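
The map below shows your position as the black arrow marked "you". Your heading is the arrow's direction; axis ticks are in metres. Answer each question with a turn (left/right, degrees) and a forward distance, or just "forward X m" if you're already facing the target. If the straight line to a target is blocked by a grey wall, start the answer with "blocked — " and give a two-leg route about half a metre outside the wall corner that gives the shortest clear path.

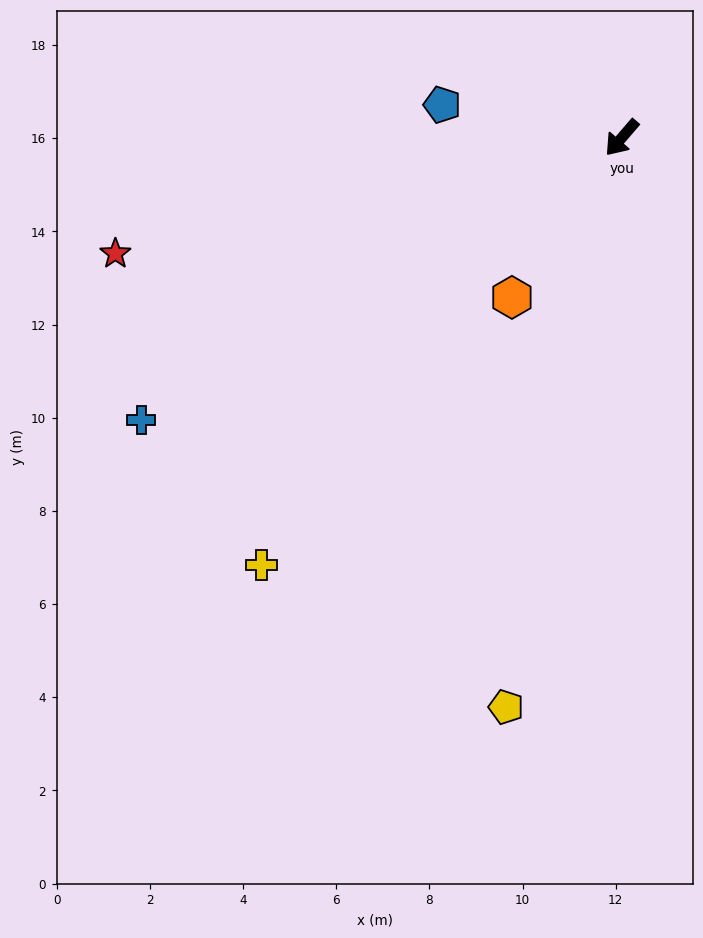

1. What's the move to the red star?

turn right 36°, forward 11.2 m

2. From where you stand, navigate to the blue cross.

turn right 19°, forward 12.0 m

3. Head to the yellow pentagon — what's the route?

turn left 29°, forward 12.5 m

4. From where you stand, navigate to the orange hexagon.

turn left 6°, forward 4.2 m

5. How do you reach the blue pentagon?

turn right 60°, forward 3.9 m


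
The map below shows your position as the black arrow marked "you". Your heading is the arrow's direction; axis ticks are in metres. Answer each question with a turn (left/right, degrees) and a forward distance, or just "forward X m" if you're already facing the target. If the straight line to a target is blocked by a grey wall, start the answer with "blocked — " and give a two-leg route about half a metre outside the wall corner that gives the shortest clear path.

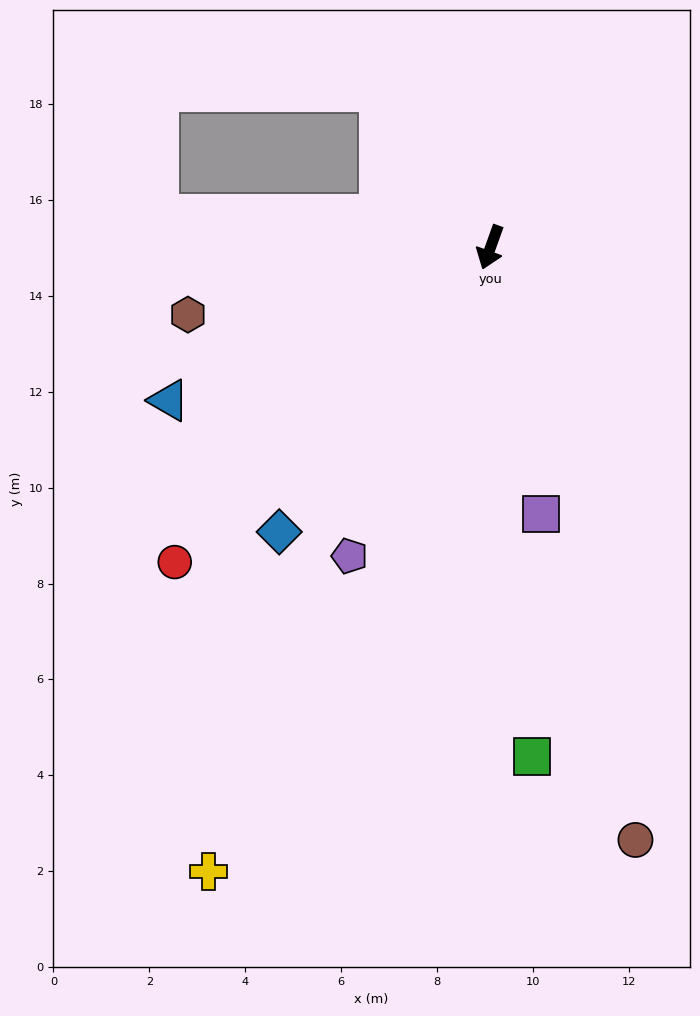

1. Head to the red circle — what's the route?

turn right 25°, forward 9.3 m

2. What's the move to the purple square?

turn left 30°, forward 5.7 m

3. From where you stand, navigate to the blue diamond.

turn right 17°, forward 7.4 m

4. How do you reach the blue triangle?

turn right 45°, forward 7.4 m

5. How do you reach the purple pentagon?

turn right 5°, forward 7.1 m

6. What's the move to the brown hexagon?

turn right 58°, forward 6.5 m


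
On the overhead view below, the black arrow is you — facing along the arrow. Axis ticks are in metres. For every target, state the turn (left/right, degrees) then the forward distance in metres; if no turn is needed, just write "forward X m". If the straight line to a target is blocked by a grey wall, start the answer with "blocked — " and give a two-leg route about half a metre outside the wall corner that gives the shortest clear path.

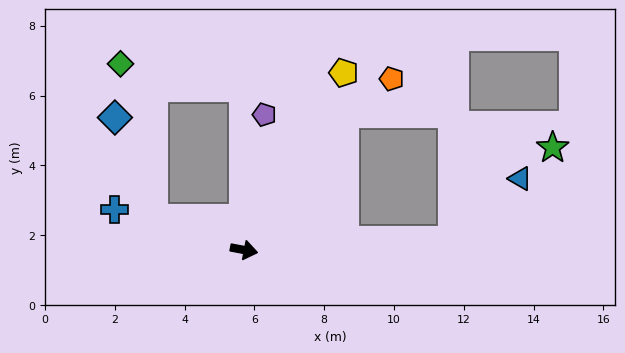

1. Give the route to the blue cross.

turn left 173°, forward 3.9 m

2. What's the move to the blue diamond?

blocked — turn left 172°, forward 2.7 m, then turn right 50°, forward 3.1 m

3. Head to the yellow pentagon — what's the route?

turn left 71°, forward 5.8 m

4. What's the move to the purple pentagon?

turn left 92°, forward 3.9 m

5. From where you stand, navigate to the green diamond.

blocked — turn left 101°, forward 4.7 m, then turn left 79°, forward 3.6 m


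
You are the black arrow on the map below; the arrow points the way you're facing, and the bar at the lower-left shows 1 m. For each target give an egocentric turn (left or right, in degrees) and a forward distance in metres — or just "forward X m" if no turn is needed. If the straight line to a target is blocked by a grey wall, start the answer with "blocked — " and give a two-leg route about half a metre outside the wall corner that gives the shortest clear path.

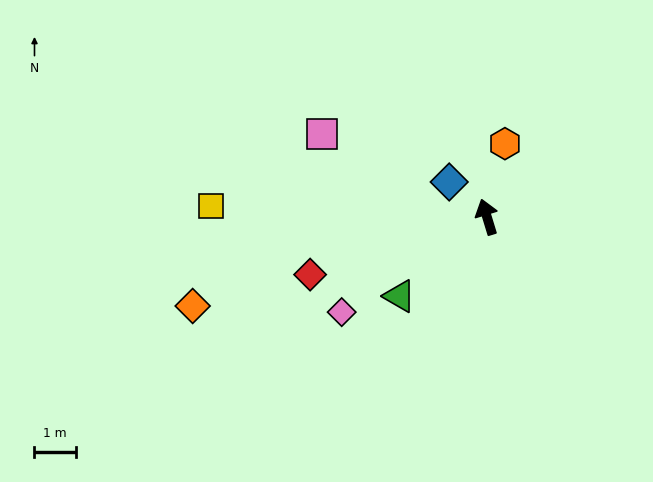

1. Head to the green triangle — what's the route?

turn left 115°, forward 2.9 m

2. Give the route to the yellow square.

turn left 71°, forward 6.7 m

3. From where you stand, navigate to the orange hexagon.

turn right 31°, forward 1.8 m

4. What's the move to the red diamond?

turn left 91°, forward 4.5 m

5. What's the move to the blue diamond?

turn left 30°, forward 1.2 m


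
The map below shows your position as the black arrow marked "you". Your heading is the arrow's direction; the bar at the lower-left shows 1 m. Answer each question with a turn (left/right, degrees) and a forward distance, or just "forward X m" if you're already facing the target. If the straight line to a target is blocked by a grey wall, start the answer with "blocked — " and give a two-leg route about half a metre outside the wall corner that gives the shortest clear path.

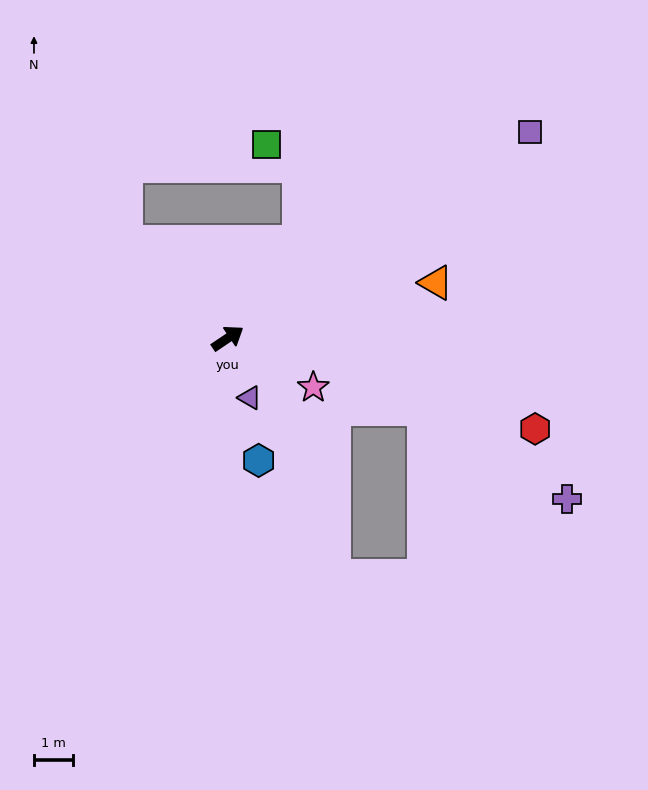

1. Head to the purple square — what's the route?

forward 9.3 m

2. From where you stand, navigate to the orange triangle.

turn right 19°, forward 5.5 m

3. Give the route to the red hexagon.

turn right 50°, forward 8.1 m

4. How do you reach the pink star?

turn right 64°, forward 2.5 m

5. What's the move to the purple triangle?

turn right 104°, forward 1.6 m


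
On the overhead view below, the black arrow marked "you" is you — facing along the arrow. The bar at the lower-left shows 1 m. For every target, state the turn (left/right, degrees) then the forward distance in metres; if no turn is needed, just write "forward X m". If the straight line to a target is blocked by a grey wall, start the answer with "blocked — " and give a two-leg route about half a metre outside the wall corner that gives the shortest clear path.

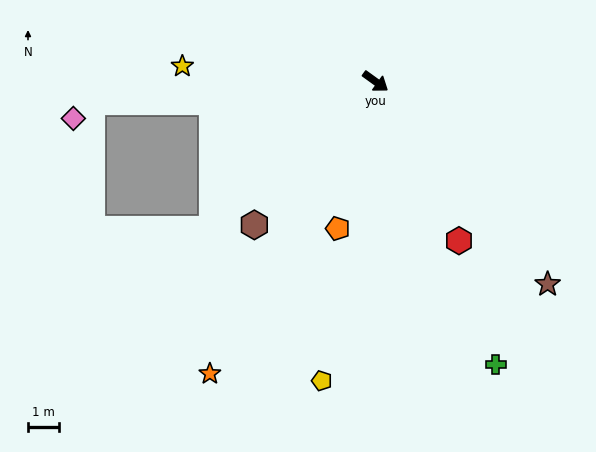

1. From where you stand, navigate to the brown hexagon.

turn right 94°, forward 6.1 m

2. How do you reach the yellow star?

turn right 149°, forward 6.3 m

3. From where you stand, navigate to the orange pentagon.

turn right 69°, forward 4.9 m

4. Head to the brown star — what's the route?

turn right 14°, forward 8.6 m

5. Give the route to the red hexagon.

turn right 27°, forward 5.8 m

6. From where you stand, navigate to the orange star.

turn right 84°, forward 10.9 m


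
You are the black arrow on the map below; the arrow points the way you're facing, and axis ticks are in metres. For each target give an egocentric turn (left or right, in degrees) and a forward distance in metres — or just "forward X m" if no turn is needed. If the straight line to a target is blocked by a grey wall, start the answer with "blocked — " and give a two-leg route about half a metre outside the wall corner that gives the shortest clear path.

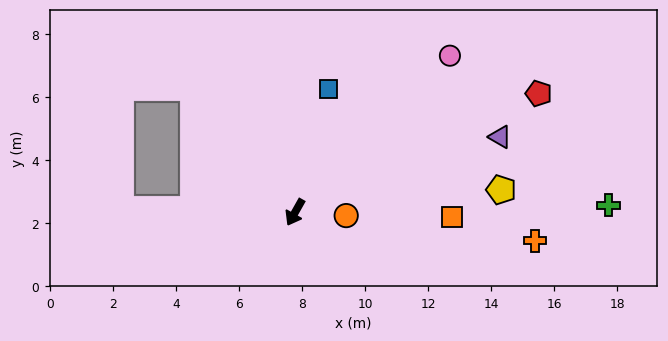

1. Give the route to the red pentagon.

turn left 145°, forward 8.6 m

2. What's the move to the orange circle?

turn left 116°, forward 1.6 m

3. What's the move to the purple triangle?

turn left 140°, forward 6.9 m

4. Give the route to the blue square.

turn right 166°, forward 4.1 m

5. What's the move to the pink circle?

turn left 165°, forward 7.0 m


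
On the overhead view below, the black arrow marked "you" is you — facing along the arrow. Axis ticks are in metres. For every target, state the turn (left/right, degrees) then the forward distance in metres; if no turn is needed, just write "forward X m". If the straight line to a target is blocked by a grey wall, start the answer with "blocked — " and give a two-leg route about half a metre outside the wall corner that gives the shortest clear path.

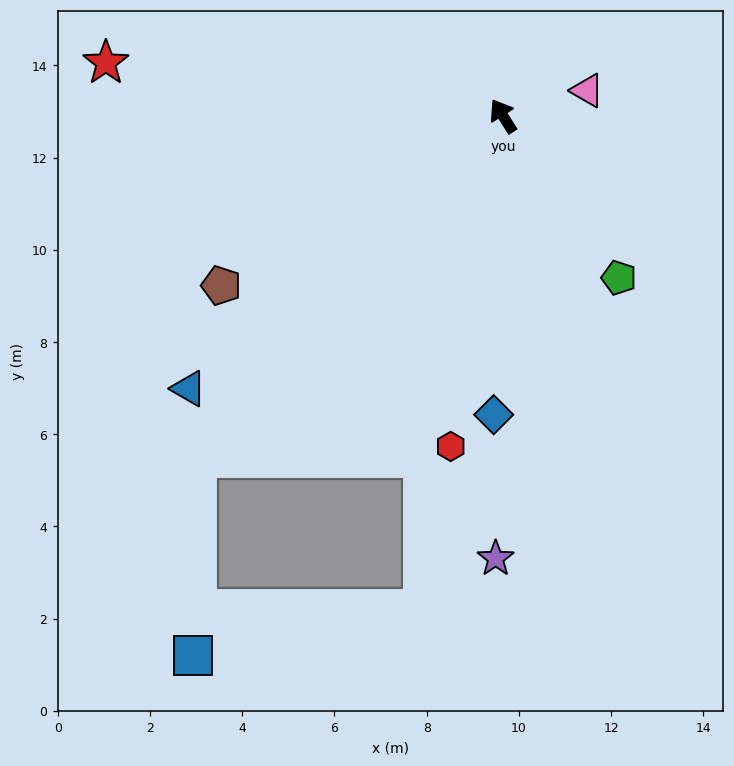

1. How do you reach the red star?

turn left 50°, forward 8.7 m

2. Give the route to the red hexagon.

turn left 139°, forward 7.3 m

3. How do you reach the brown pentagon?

turn left 89°, forward 7.1 m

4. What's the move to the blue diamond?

turn left 146°, forward 6.5 m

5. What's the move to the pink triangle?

turn right 105°, forward 1.9 m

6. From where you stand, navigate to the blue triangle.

turn left 99°, forward 9.0 m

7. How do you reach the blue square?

blocked — turn left 106°, forward 10.0 m, then turn left 41°, forward 4.3 m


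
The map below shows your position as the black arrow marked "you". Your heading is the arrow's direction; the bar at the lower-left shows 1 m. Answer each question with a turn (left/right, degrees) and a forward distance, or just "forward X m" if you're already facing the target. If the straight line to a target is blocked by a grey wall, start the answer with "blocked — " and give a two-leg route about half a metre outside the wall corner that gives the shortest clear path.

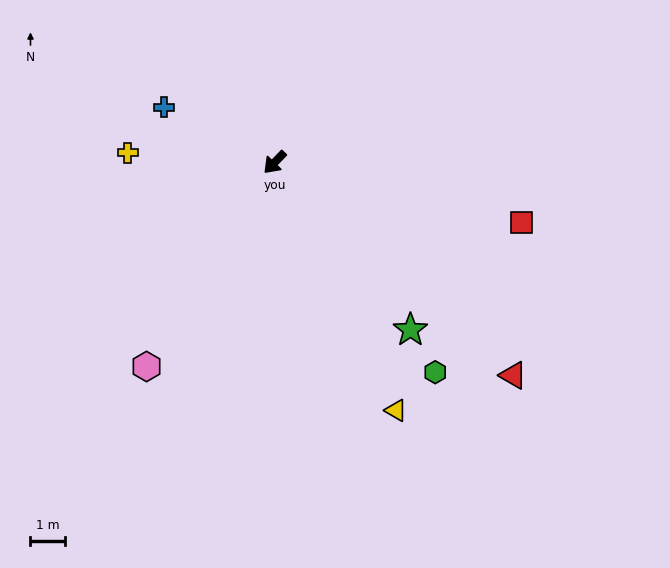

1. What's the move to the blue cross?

turn right 73°, forward 3.6 m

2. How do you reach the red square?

turn left 120°, forward 7.4 m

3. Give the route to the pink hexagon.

turn left 12°, forward 7.0 m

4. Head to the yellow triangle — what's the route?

turn left 70°, forward 8.0 m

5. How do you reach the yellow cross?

turn right 50°, forward 4.3 m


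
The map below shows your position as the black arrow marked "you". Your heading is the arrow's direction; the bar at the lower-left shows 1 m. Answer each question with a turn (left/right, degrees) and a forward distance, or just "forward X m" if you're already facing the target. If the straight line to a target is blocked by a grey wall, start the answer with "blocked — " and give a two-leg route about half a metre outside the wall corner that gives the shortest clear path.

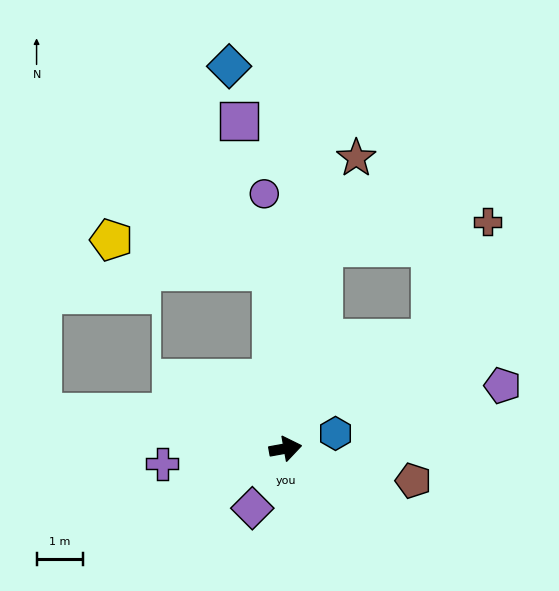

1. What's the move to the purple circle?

turn left 85°, forward 5.5 m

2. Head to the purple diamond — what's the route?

turn right 129°, forward 1.5 m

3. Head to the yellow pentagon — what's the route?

blocked — turn left 84°, forward 3.8 m, then turn left 75°, forward 3.5 m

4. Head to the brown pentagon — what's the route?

turn right 24°, forward 2.9 m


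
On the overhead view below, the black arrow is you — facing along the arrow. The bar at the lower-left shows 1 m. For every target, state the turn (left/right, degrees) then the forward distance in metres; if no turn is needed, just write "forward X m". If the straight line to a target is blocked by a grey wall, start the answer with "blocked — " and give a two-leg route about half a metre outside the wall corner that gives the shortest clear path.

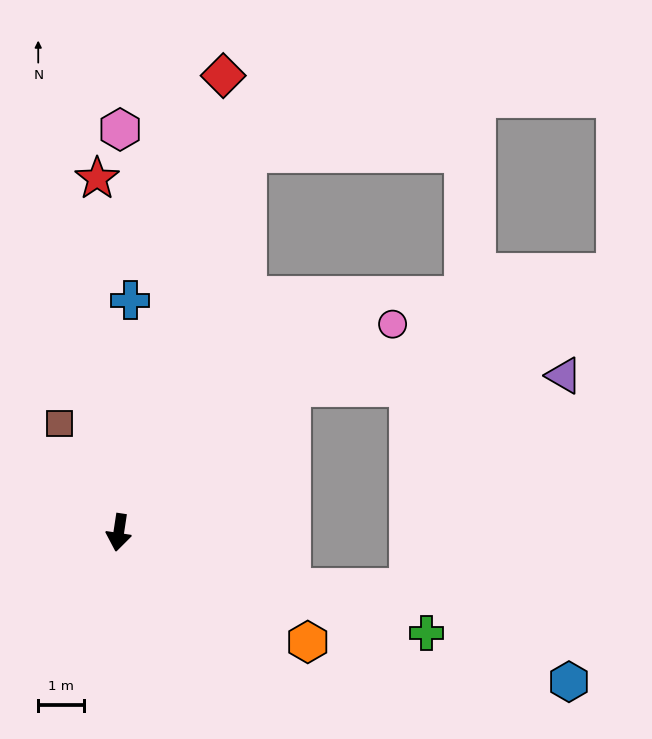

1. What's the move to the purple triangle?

blocked — turn left 139°, forward 4.9 m, then turn right 38°, forward 6.0 m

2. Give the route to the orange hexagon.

turn left 69°, forward 4.8 m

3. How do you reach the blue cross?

turn right 174°, forward 5.1 m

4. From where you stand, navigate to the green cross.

turn left 81°, forward 7.1 m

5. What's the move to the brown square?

turn right 143°, forward 2.7 m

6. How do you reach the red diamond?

turn left 176°, forward 10.2 m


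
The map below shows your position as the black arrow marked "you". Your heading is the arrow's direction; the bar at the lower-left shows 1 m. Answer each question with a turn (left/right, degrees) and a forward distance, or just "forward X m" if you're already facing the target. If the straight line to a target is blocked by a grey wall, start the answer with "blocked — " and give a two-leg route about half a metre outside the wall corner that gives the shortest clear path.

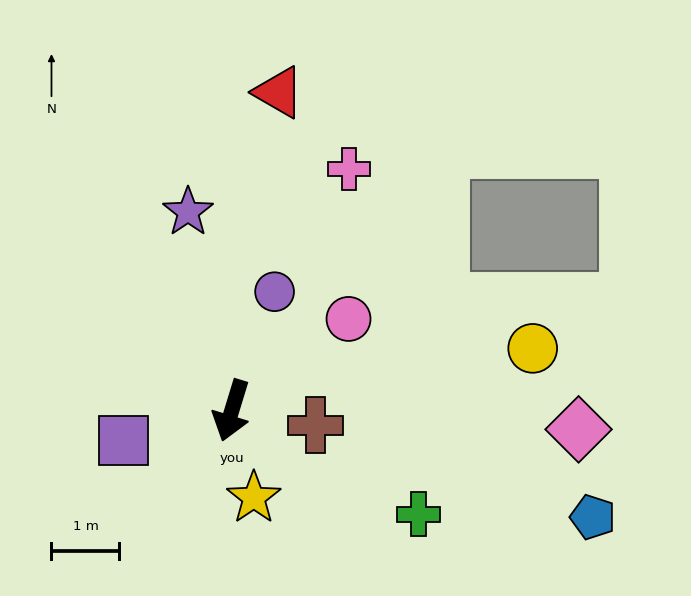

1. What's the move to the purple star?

turn right 151°, forward 3.0 m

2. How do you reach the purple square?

turn right 58°, forward 1.6 m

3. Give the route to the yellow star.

turn left 31°, forward 1.3 m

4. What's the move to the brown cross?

turn left 97°, forward 1.3 m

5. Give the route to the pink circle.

turn left 145°, forward 2.2 m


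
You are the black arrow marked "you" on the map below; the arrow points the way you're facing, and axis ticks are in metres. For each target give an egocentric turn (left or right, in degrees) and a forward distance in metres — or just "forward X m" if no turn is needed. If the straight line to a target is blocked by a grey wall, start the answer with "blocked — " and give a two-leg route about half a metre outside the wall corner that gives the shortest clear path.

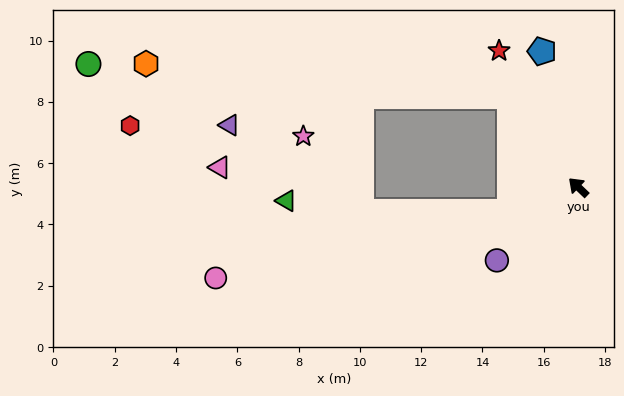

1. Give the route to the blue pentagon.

turn right 31°, forward 4.6 m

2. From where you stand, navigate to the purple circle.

turn left 86°, forward 3.6 m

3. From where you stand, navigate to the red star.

turn right 16°, forward 5.1 m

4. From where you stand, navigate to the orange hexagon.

blocked — turn right 9°, forward 3.7 m, then turn left 48°, forward 11.9 m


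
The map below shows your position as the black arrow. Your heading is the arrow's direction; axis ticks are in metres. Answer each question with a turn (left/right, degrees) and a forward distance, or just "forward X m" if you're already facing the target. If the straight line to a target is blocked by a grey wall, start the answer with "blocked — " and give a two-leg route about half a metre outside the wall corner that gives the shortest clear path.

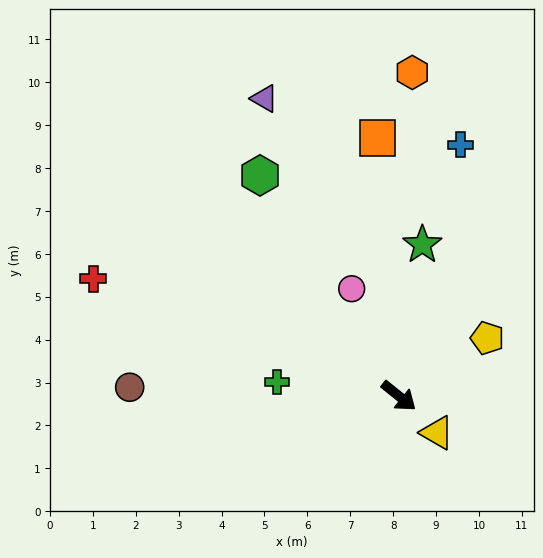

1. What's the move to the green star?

turn left 120°, forward 3.6 m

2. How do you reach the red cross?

turn right 162°, forward 7.6 m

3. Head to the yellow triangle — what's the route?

turn right 5°, forward 1.2 m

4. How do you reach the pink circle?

turn left 152°, forward 2.7 m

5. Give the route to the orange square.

turn left 134°, forward 6.0 m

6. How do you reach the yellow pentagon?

turn left 72°, forward 2.5 m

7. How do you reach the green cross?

turn right 148°, forward 2.9 m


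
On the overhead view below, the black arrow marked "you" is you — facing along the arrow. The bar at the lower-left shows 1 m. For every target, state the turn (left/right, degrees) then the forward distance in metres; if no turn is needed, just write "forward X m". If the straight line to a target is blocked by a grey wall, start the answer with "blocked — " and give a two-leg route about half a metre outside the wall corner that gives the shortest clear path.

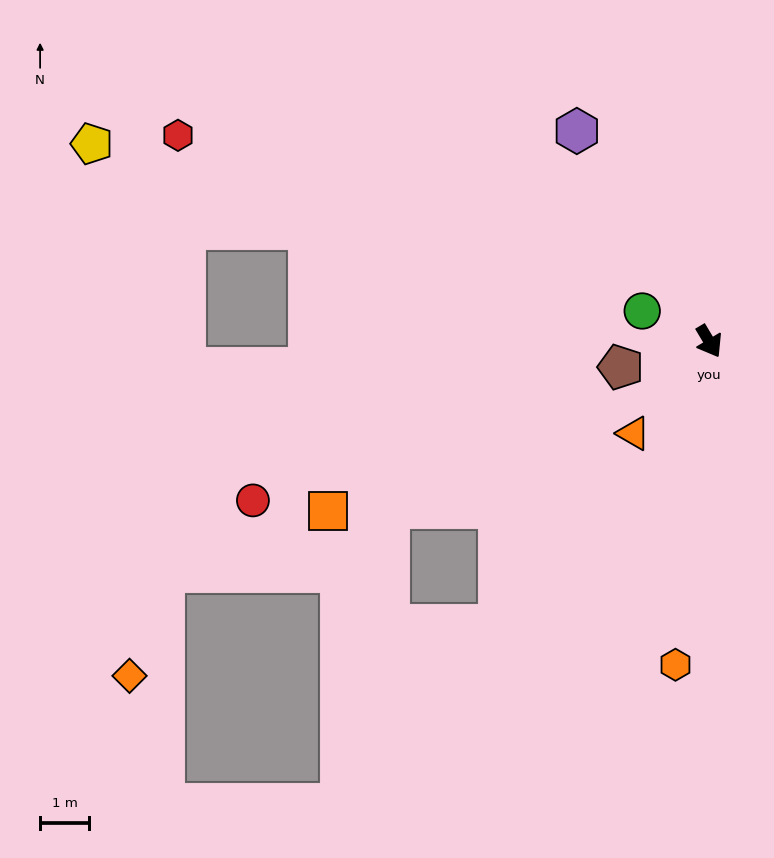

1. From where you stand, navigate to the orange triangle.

turn right 70°, forward 2.4 m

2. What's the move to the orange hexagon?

turn right 37°, forward 6.6 m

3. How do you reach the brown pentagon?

turn right 105°, forward 1.9 m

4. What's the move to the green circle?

turn right 145°, forward 1.5 m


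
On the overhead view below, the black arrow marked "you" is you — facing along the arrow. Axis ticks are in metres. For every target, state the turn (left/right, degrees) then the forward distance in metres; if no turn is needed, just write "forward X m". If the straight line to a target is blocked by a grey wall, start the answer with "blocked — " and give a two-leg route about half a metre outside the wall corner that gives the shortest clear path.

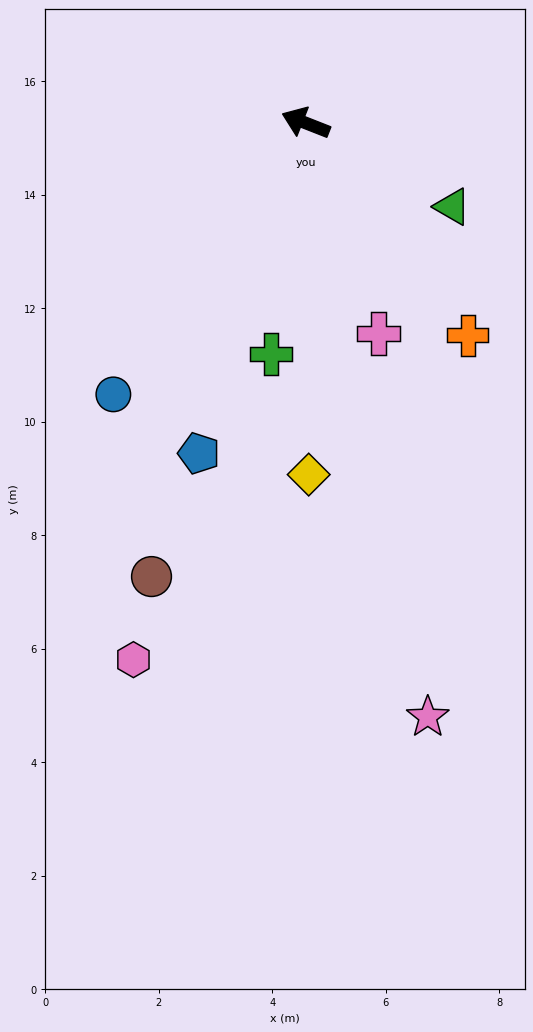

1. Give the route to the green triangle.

turn left 172°, forward 3.0 m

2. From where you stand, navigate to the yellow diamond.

turn left 112°, forward 6.2 m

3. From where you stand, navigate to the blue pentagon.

turn left 94°, forward 6.1 m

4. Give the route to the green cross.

turn left 103°, forward 4.1 m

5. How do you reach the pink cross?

turn left 130°, forward 3.9 m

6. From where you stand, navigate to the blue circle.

turn left 76°, forward 5.9 m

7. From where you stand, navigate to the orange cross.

turn left 149°, forward 4.7 m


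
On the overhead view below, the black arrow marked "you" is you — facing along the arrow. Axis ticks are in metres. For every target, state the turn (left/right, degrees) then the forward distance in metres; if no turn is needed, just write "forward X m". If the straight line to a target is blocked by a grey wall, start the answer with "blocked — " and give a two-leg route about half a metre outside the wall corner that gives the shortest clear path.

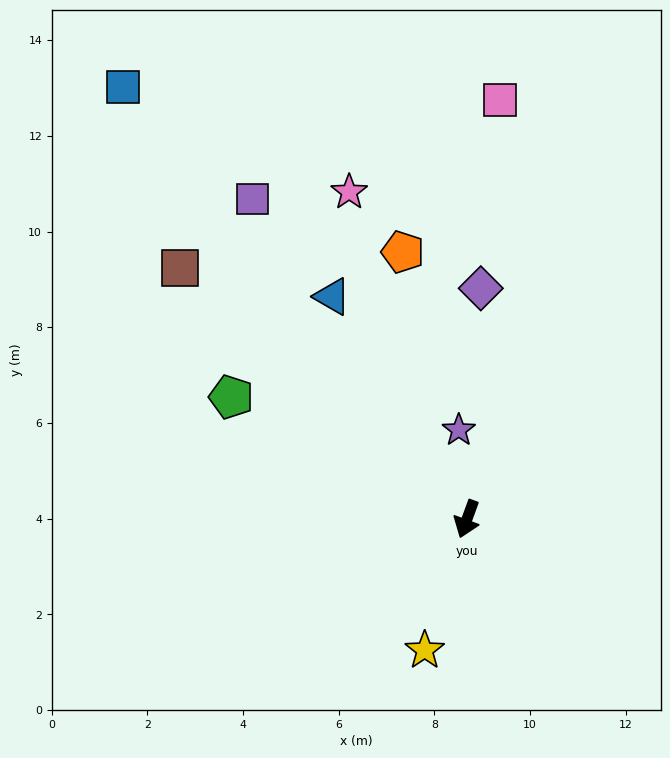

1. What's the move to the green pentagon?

turn right 97°, forward 5.5 m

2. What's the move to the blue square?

turn right 121°, forward 11.5 m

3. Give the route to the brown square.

turn right 111°, forward 8.0 m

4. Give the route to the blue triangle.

turn right 129°, forward 5.4 m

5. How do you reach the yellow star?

turn left 2°, forward 2.9 m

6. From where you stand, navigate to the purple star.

turn right 155°, forward 1.9 m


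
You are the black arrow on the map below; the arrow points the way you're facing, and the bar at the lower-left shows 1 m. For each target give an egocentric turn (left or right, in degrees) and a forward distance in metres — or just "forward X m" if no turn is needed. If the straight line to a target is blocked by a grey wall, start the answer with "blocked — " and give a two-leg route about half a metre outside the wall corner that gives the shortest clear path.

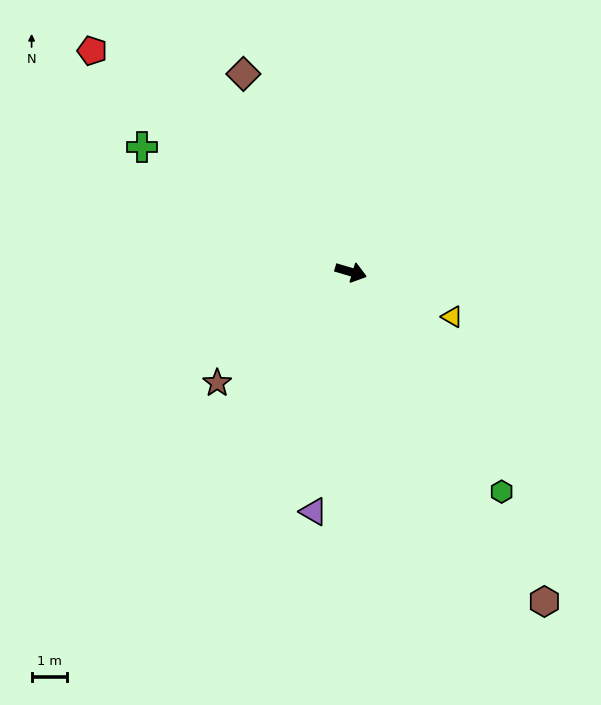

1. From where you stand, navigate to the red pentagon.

turn left 156°, forward 9.6 m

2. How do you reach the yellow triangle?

turn right 7°, forward 3.1 m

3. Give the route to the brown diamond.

turn left 135°, forward 6.4 m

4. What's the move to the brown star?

turn right 124°, forward 4.9 m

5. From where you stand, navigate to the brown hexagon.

turn right 43°, forward 10.8 m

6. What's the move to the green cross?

turn left 166°, forward 6.9 m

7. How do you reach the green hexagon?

turn right 39°, forward 7.5 m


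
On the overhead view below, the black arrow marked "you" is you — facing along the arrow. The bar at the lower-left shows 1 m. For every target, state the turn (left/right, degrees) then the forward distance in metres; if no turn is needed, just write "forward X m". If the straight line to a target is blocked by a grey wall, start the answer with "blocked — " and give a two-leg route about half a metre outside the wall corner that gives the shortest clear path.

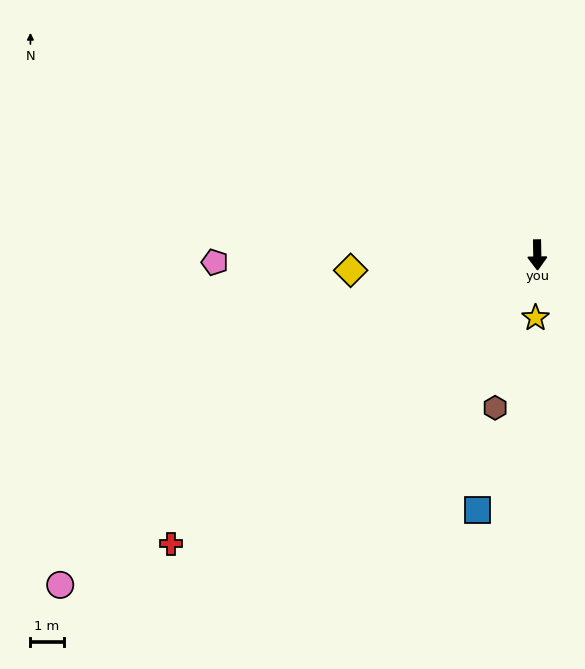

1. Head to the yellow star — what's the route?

turn right 3°, forward 1.9 m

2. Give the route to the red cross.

turn right 53°, forward 14.0 m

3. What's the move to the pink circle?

turn right 56°, forward 17.4 m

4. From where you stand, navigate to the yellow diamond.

turn right 86°, forward 5.6 m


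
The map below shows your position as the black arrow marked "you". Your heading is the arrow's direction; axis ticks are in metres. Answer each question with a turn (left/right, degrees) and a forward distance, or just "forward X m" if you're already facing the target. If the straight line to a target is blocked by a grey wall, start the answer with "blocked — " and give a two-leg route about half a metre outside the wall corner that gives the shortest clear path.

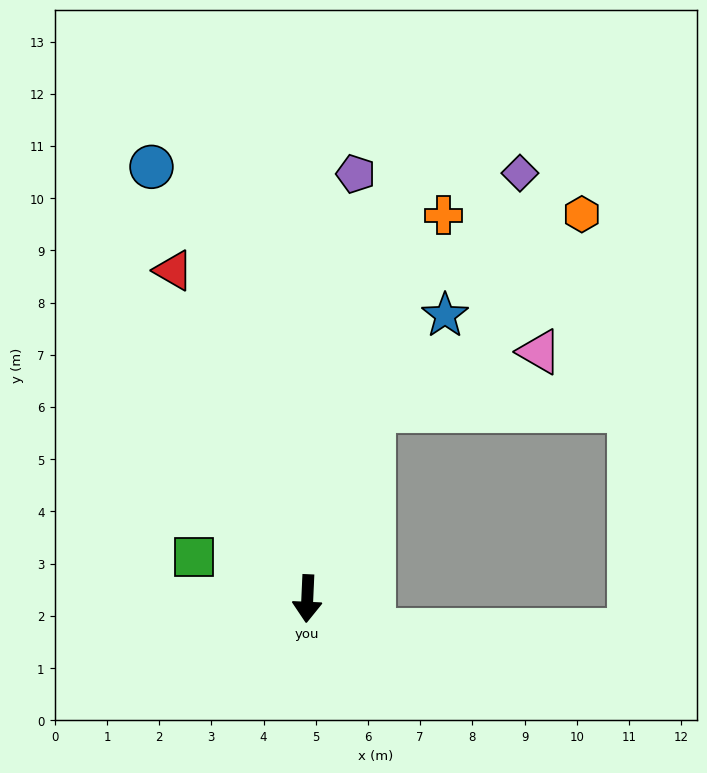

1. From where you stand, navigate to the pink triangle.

blocked — turn left 163°, forward 3.8 m, then turn right 51°, forward 3.4 m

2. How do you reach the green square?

turn right 108°, forward 2.3 m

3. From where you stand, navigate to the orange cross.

turn left 163°, forward 7.8 m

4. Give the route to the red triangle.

turn right 155°, forward 6.8 m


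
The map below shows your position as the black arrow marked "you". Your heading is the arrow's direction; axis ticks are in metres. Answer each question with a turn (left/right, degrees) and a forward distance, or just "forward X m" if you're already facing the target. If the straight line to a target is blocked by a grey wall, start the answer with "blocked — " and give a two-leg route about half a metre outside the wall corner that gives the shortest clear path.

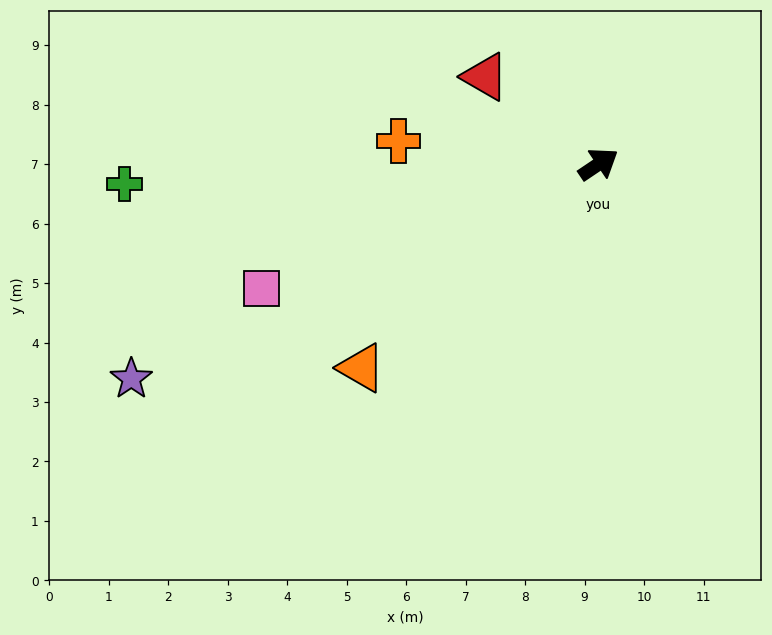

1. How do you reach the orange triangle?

turn right 173°, forward 5.3 m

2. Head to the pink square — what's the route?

turn left 166°, forward 6.0 m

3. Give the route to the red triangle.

turn left 108°, forward 2.4 m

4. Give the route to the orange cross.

turn left 139°, forward 3.4 m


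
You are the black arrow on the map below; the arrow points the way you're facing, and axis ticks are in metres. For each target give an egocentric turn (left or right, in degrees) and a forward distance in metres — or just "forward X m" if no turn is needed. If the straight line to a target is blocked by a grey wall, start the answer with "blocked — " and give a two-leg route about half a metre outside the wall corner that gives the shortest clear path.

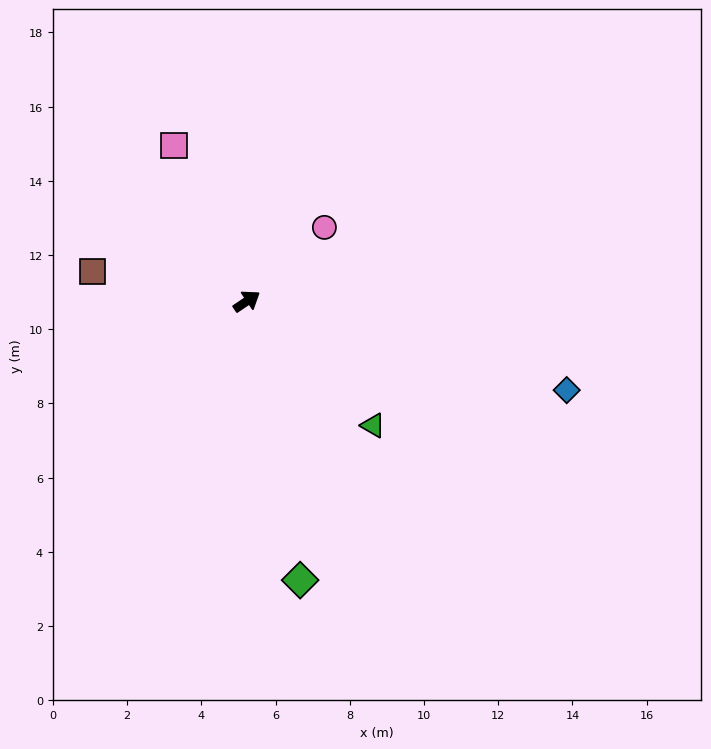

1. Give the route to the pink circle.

turn left 9°, forward 2.9 m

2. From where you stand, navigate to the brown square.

turn left 135°, forward 4.2 m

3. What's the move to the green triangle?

turn right 79°, forward 4.8 m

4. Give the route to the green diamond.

turn right 113°, forward 7.7 m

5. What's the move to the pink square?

turn left 81°, forward 4.6 m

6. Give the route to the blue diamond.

turn right 50°, forward 8.9 m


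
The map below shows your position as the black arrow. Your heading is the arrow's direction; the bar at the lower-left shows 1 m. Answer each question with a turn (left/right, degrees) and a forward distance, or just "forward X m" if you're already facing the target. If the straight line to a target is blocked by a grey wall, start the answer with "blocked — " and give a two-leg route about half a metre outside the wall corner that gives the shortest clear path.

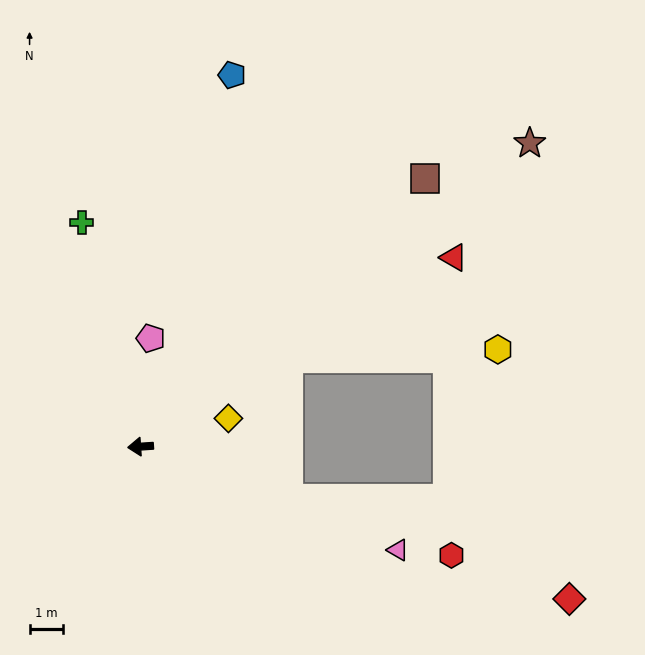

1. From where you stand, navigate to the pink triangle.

turn left 154°, forward 8.2 m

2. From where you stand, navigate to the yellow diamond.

turn right 166°, forward 2.7 m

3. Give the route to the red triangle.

turn right 153°, forward 10.8 m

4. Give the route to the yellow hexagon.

blocked — turn right 153°, forward 5.1 m, then turn right 28°, forward 6.2 m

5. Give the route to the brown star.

turn right 146°, forward 14.6 m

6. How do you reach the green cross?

turn right 79°, forward 6.8 m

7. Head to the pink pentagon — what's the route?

turn right 99°, forward 3.2 m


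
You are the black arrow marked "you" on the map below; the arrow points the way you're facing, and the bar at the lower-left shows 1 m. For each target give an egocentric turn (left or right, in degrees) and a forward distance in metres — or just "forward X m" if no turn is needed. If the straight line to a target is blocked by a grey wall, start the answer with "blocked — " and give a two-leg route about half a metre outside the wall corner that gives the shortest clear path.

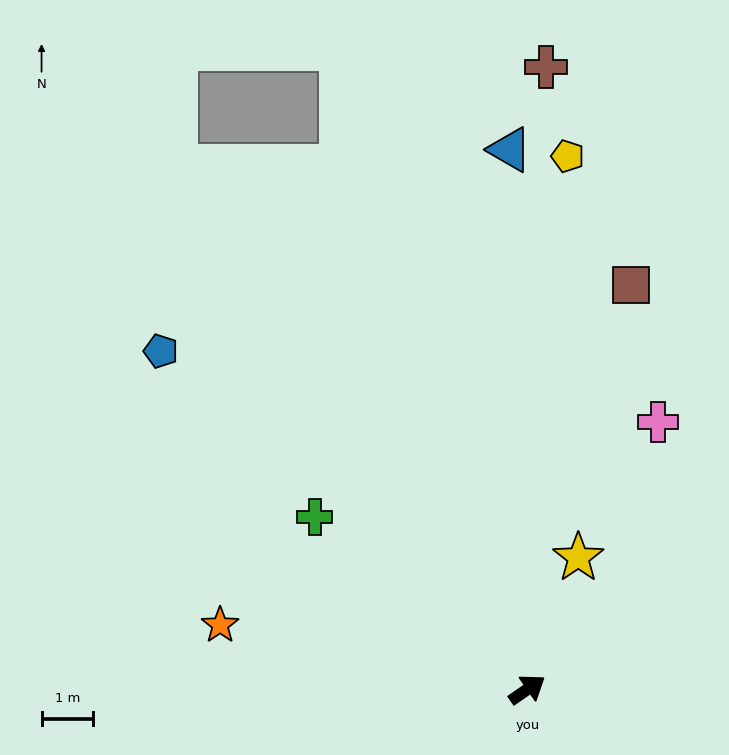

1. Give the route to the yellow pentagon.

turn left 51°, forward 10.3 m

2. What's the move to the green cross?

turn left 106°, forward 5.3 m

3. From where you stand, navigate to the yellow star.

turn left 34°, forward 2.7 m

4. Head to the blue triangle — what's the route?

turn left 57°, forward 10.4 m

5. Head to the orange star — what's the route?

turn left 133°, forward 6.1 m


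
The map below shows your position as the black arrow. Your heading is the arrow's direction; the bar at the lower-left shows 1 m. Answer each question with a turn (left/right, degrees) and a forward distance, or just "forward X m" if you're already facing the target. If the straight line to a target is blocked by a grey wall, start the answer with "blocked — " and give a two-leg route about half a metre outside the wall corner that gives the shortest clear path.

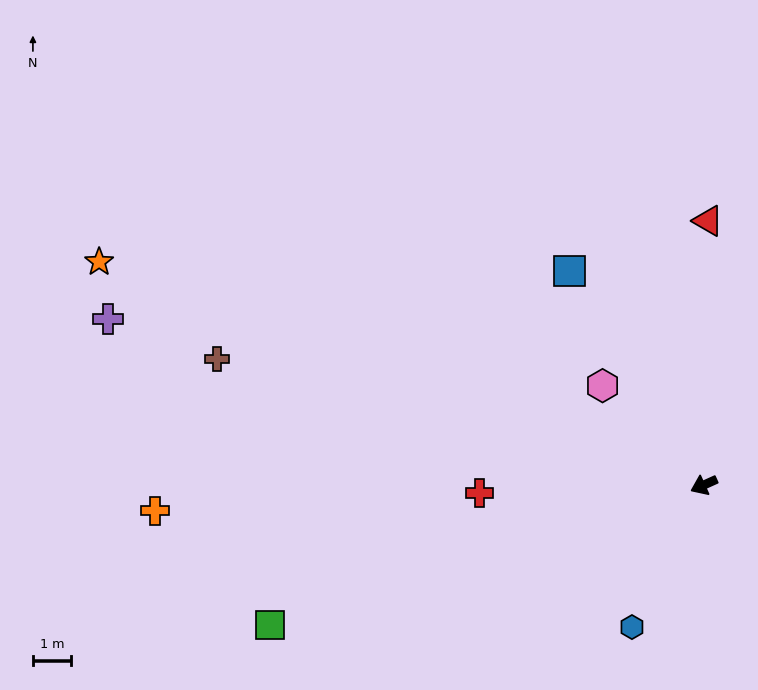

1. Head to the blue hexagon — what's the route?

turn left 39°, forward 4.2 m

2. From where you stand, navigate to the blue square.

turn right 82°, forward 6.7 m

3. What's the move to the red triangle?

turn right 115°, forward 7.0 m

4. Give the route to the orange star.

turn right 44°, forward 17.0 m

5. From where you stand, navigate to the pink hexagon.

turn right 69°, forward 3.7 m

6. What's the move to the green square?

turn right 6°, forward 12.0 m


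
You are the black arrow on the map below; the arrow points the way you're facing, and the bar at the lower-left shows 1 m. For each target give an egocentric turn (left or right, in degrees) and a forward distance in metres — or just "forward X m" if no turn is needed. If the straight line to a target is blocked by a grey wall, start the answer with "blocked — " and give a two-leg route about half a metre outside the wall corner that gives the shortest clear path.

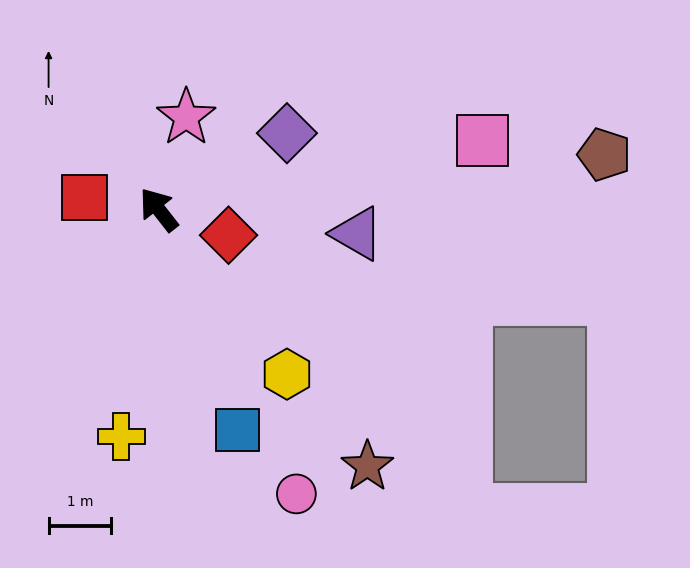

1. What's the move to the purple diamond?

turn right 97°, forward 2.4 m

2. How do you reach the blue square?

turn left 162°, forward 3.7 m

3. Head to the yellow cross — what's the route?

turn left 133°, forward 3.7 m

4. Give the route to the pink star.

turn right 55°, forward 1.5 m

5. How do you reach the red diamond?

turn right 148°, forward 1.2 m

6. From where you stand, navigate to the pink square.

turn right 116°, forward 5.3 m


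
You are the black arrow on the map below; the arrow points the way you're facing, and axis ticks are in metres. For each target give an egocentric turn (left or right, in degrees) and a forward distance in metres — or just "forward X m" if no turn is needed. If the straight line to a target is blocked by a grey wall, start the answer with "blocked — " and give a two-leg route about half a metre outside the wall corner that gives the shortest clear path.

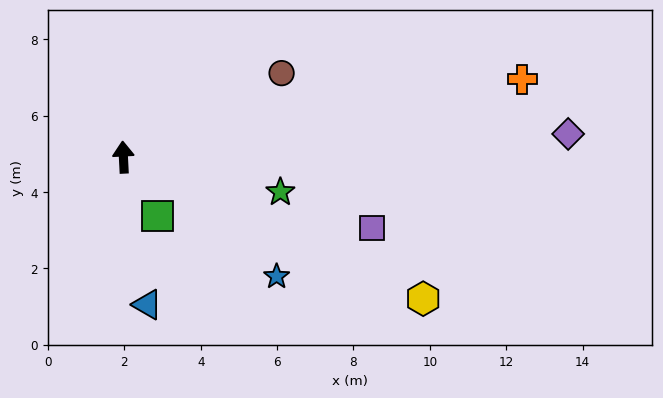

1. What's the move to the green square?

turn right 153°, forward 1.8 m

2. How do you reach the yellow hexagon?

turn right 118°, forward 8.7 m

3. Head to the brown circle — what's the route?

turn right 65°, forward 4.7 m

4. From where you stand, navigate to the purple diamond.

turn right 90°, forward 11.7 m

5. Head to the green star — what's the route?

turn right 105°, forward 4.2 m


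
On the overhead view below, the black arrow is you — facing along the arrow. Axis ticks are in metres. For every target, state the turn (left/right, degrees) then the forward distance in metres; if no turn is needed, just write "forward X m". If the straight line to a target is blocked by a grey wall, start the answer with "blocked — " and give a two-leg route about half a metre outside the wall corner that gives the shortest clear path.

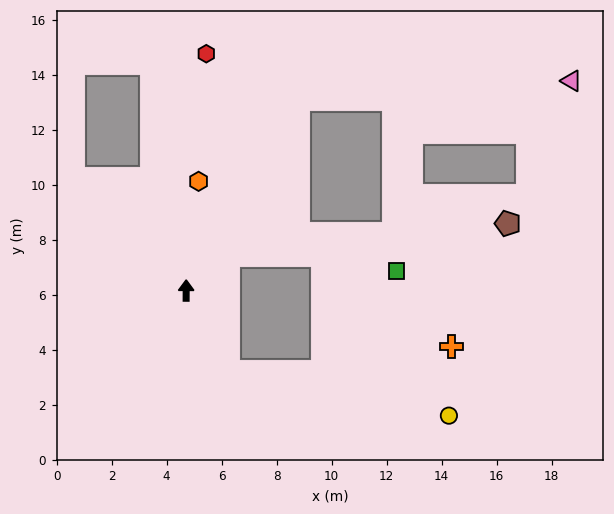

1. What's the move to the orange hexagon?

turn right 6°, forward 4.0 m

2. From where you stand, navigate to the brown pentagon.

blocked — turn right 50°, forward 2.0 m, then turn right 33°, forward 10.2 m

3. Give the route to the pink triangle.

blocked — turn right 30°, forward 8.0 m, then turn right 56°, forward 10.0 m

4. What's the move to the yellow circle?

blocked — turn right 152°, forward 3.3 m, then turn left 51°, forward 8.2 m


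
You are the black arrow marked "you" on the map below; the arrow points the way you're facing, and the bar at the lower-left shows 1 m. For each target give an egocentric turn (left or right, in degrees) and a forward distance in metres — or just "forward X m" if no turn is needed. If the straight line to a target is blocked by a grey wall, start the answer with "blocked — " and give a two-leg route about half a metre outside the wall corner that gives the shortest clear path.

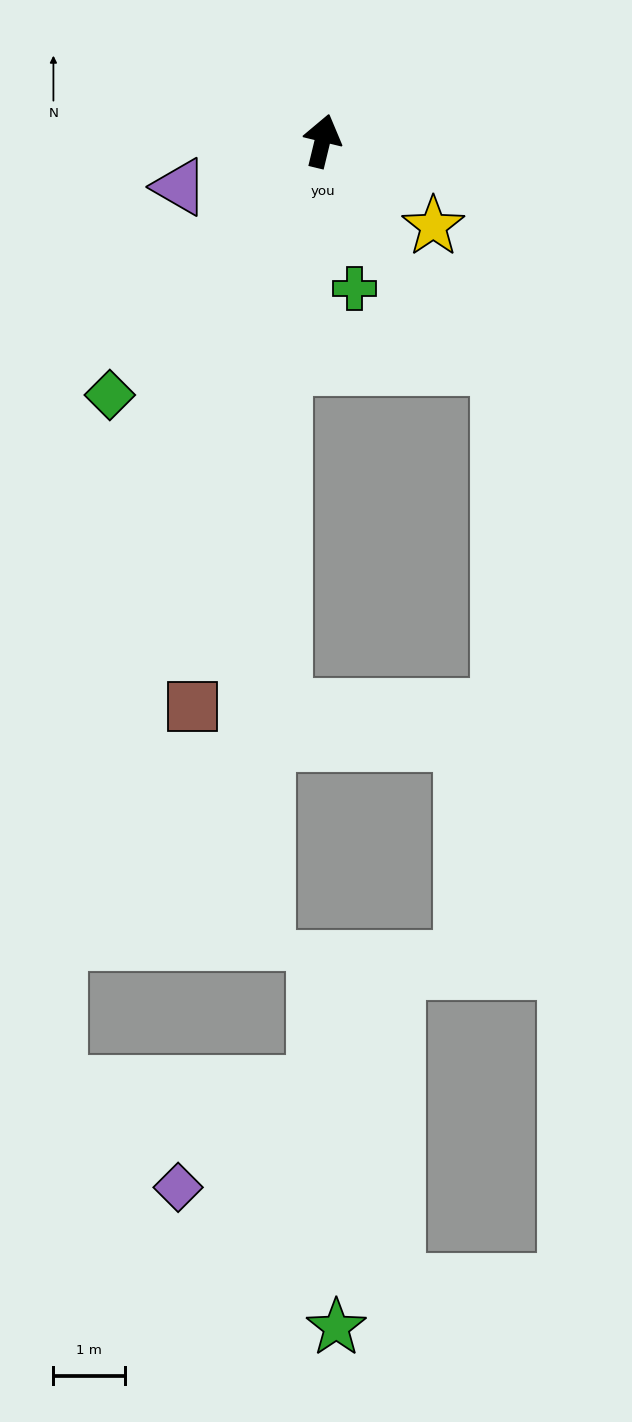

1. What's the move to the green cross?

turn right 154°, forward 2.1 m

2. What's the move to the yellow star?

turn right 114°, forward 2.0 m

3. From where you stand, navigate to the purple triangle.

turn left 121°, forward 2.1 m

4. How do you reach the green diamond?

turn left 154°, forward 4.7 m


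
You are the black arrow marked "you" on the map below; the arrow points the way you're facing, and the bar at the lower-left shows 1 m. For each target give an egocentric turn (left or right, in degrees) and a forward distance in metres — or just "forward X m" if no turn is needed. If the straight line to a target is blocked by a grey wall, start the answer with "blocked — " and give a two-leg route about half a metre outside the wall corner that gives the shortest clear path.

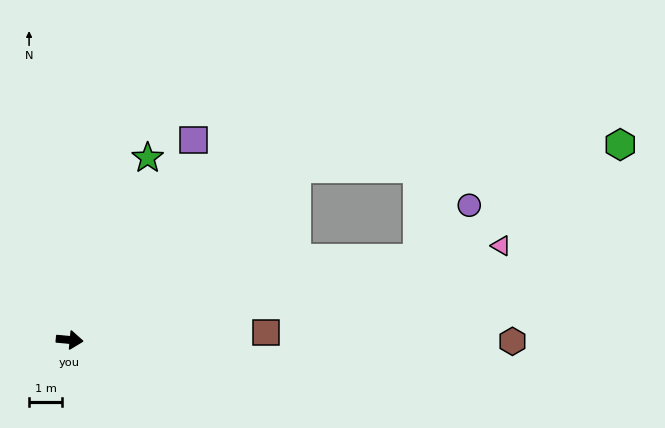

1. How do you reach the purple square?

turn left 63°, forward 7.1 m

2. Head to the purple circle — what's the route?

blocked — turn left 18°, forward 10.7 m, then turn left 33°, forward 2.2 m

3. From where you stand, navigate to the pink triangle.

turn left 18°, forward 13.3 m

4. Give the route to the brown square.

turn left 8°, forward 5.9 m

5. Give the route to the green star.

turn left 72°, forward 5.9 m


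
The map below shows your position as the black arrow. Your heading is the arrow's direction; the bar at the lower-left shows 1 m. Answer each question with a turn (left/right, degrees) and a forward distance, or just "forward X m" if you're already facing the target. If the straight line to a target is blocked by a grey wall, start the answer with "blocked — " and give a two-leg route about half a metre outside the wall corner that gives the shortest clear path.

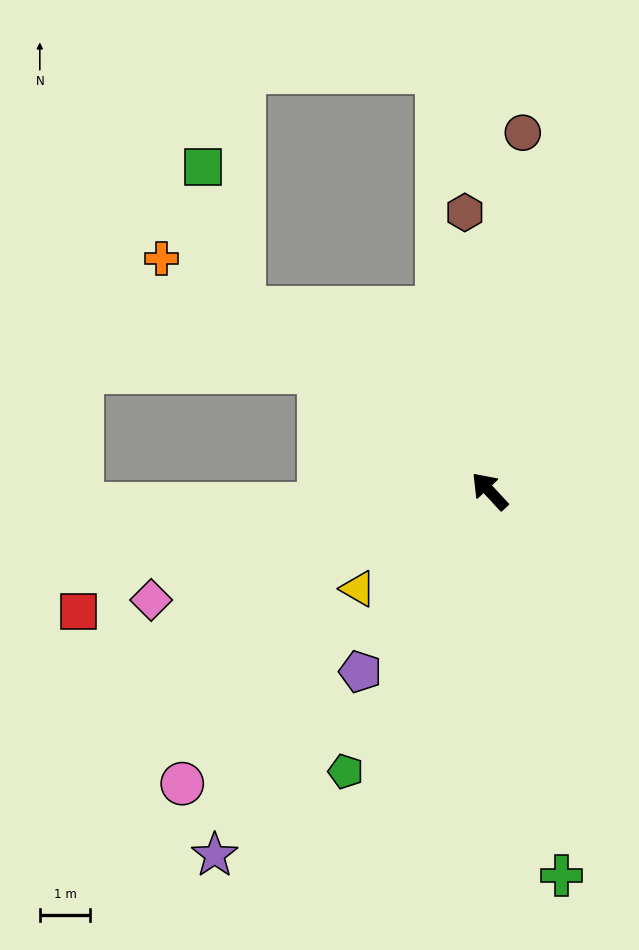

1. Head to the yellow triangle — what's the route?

turn left 84°, forward 3.2 m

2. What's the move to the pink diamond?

turn left 65°, forward 7.0 m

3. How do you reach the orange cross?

turn left 12°, forward 8.0 m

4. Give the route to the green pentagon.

turn left 110°, forward 6.2 m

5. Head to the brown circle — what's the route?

turn right 48°, forward 7.1 m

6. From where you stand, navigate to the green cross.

turn left 148°, forward 7.7 m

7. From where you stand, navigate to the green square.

blocked — turn left 10°, forward 6.1 m, then turn right 36°, forward 2.9 m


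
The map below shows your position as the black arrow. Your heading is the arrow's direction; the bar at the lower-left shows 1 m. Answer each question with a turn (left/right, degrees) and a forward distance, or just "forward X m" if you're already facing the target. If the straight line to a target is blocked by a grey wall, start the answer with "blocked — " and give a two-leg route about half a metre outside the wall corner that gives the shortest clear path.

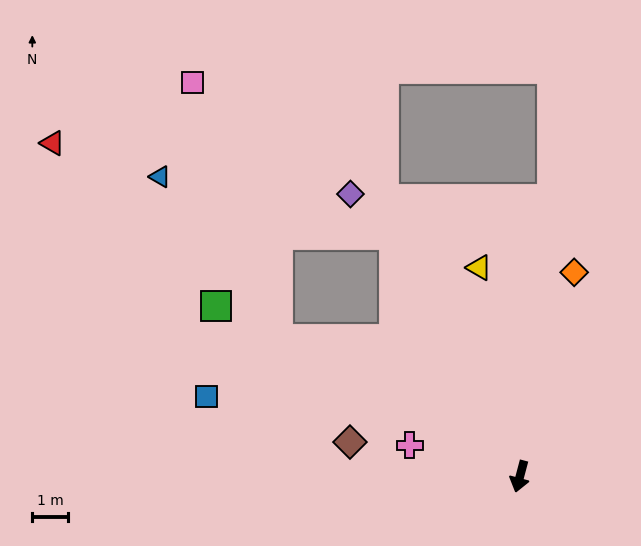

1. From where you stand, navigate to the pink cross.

turn right 91°, forward 3.2 m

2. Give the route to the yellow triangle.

turn right 154°, forward 6.0 m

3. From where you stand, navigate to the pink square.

blocked — turn right 105°, forward 7.9 m, then turn right 42°, forward 7.6 m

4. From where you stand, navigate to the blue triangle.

blocked — turn right 105°, forward 7.9 m, then turn right 24°, forward 5.7 m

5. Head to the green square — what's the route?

turn right 104°, forward 9.9 m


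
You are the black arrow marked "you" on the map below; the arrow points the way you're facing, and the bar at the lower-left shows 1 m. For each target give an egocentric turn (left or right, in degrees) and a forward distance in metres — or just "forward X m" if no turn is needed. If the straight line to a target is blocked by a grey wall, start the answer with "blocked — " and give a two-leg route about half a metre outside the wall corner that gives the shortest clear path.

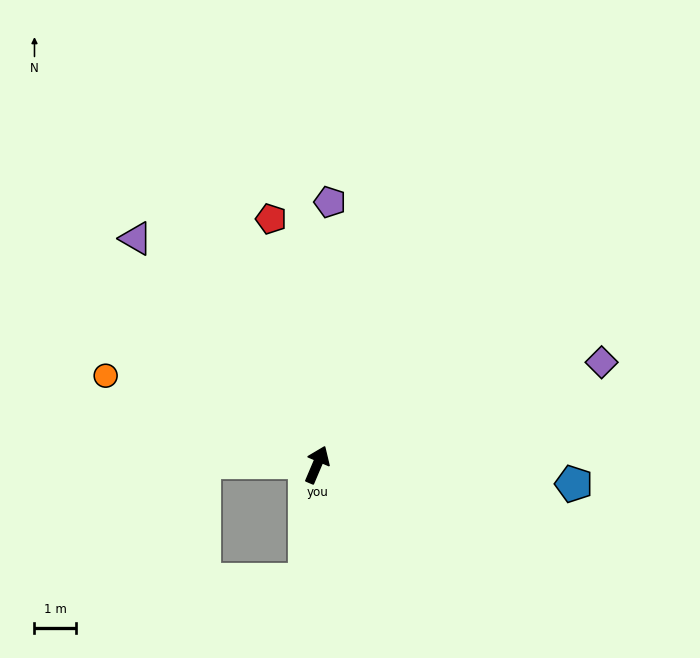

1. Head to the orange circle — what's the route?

turn left 90°, forward 5.5 m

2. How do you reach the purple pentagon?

turn left 20°, forward 6.3 m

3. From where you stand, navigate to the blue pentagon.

turn right 71°, forward 6.2 m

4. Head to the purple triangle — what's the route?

turn left 62°, forward 7.0 m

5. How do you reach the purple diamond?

turn right 47°, forward 7.3 m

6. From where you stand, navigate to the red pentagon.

turn left 34°, forward 6.0 m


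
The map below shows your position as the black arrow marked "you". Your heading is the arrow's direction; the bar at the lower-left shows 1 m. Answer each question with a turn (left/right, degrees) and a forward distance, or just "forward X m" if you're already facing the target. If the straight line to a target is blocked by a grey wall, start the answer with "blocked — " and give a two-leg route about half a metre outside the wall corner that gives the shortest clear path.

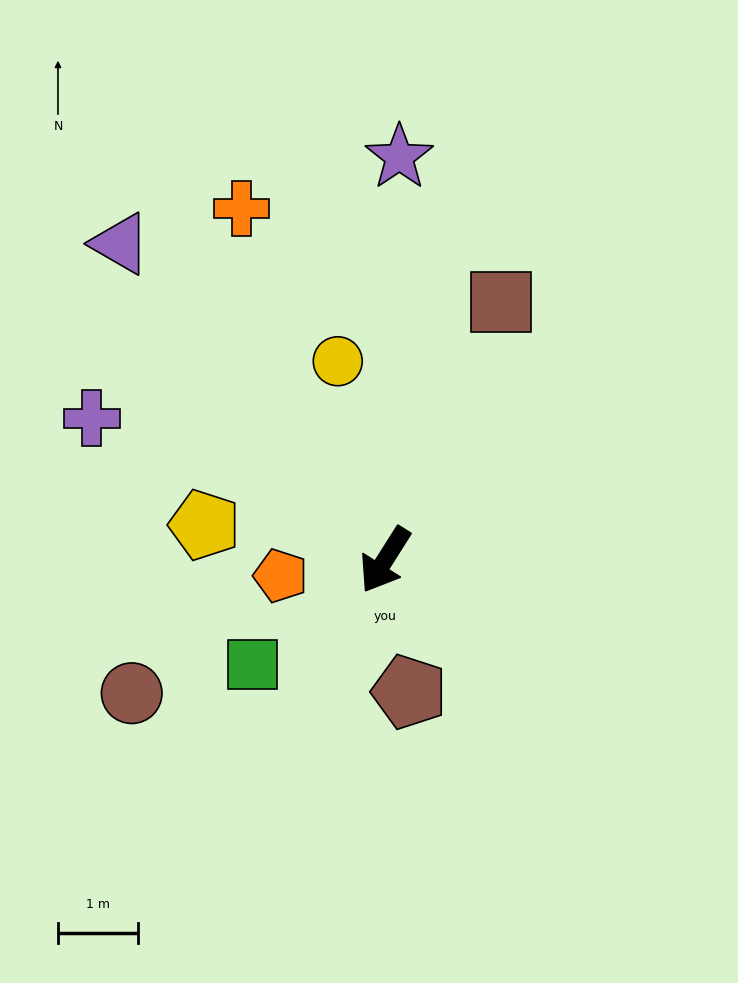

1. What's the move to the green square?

turn right 19°, forward 2.1 m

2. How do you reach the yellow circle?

turn right 134°, forward 2.6 m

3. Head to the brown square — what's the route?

turn right 172°, forward 3.5 m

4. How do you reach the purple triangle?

turn right 108°, forward 5.2 m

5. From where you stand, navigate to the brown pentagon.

turn left 43°, forward 1.7 m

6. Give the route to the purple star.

turn right 150°, forward 5.0 m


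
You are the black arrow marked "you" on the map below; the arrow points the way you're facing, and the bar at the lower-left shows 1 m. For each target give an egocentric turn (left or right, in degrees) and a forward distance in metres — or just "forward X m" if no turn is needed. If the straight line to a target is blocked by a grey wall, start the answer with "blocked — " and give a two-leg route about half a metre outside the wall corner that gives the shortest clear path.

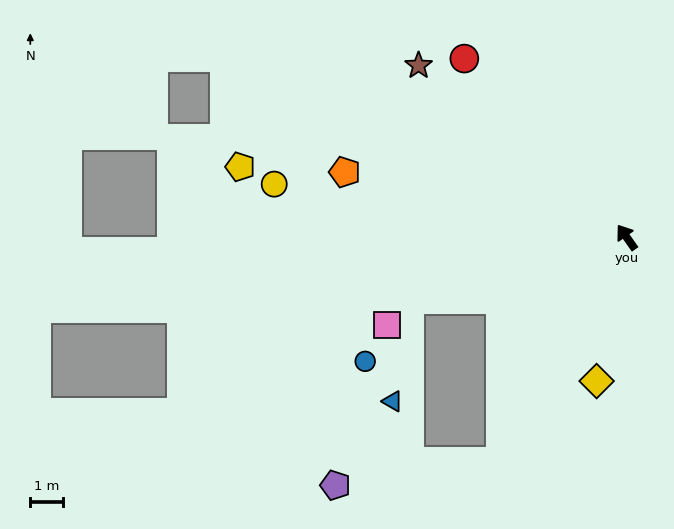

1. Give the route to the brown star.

turn left 15°, forward 8.2 m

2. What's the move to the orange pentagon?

turn left 42°, forward 8.8 m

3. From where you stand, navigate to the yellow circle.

turn left 46°, forward 10.8 m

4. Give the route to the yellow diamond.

turn left 133°, forward 4.5 m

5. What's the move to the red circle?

turn left 7°, forward 7.3 m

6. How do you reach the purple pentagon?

blocked — turn left 115°, forward 7.8 m, then turn right 52°, forward 5.0 m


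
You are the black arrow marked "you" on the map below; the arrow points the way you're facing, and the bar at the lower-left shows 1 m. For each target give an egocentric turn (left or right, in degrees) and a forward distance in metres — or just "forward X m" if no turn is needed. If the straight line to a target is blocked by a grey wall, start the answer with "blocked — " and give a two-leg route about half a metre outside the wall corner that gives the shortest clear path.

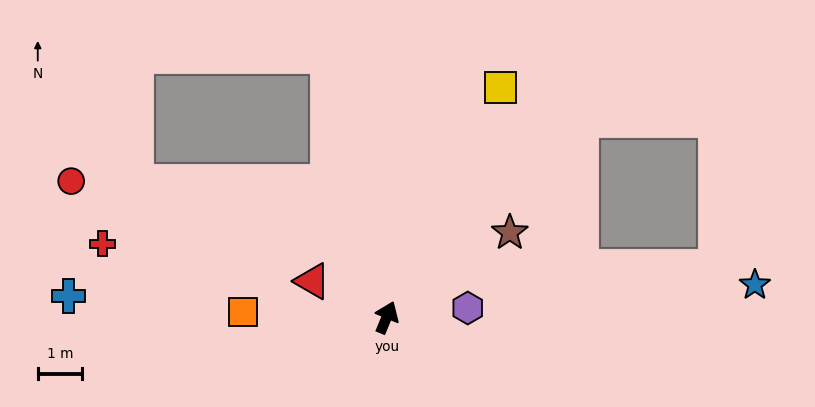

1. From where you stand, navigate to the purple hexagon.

turn right 61°, forward 1.8 m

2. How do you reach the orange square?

turn left 110°, forward 3.2 m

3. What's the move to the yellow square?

turn right 4°, forward 5.8 m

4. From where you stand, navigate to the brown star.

turn right 33°, forward 3.4 m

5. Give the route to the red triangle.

turn left 87°, forward 1.9 m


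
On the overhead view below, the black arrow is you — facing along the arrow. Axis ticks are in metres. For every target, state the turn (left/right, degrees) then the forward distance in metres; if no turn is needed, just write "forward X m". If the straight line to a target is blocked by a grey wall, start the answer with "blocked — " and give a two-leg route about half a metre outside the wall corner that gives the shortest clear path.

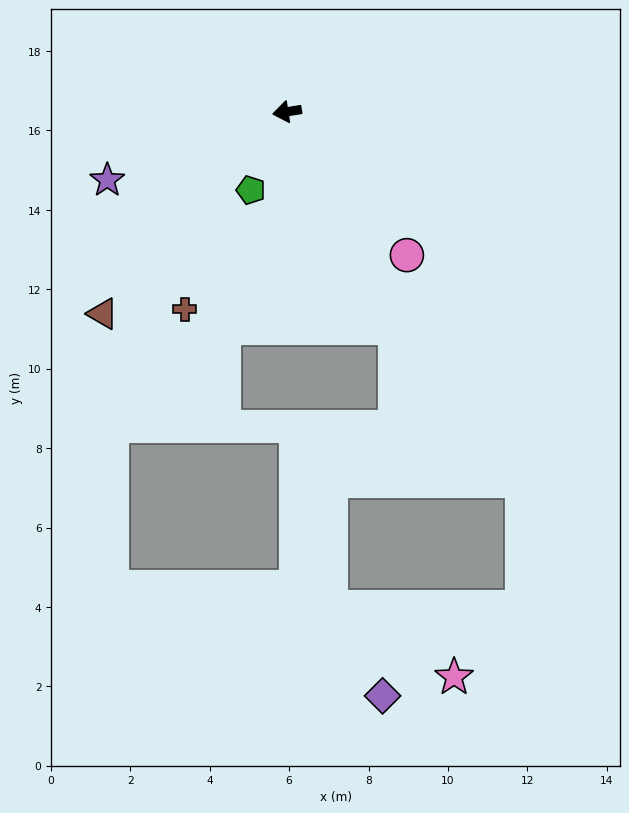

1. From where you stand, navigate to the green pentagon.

turn left 56°, forward 2.2 m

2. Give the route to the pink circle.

turn left 121°, forward 4.7 m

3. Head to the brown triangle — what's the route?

turn left 39°, forward 6.9 m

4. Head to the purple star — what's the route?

turn left 12°, forward 4.8 m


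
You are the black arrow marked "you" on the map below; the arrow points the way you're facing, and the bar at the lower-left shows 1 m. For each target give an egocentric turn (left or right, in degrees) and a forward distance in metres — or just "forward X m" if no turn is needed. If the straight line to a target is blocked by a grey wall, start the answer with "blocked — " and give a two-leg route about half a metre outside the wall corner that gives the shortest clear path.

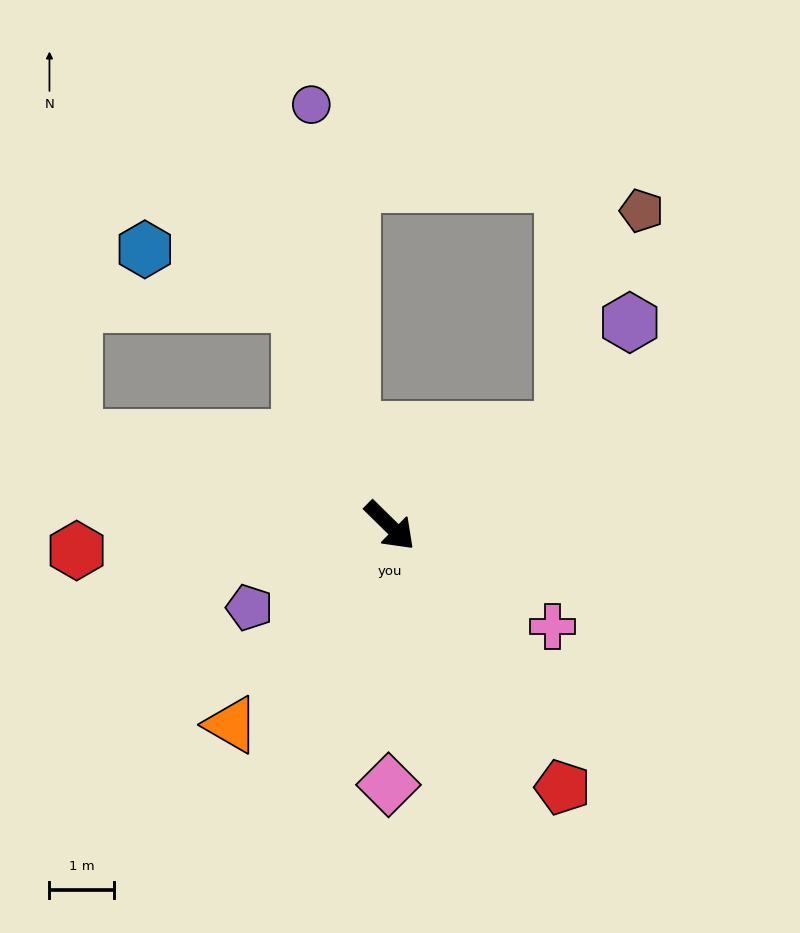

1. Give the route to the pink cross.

turn left 13°, forward 3.0 m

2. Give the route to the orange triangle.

turn right 84°, forward 3.9 m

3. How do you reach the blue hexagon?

blocked — turn left 157°, forward 3.7 m, then turn left 48°, forward 2.5 m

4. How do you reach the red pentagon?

turn right 12°, forward 4.8 m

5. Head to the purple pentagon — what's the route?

turn right 105°, forward 2.5 m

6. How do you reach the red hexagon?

turn right 131°, forward 4.8 m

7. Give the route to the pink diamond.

turn right 46°, forward 4.0 m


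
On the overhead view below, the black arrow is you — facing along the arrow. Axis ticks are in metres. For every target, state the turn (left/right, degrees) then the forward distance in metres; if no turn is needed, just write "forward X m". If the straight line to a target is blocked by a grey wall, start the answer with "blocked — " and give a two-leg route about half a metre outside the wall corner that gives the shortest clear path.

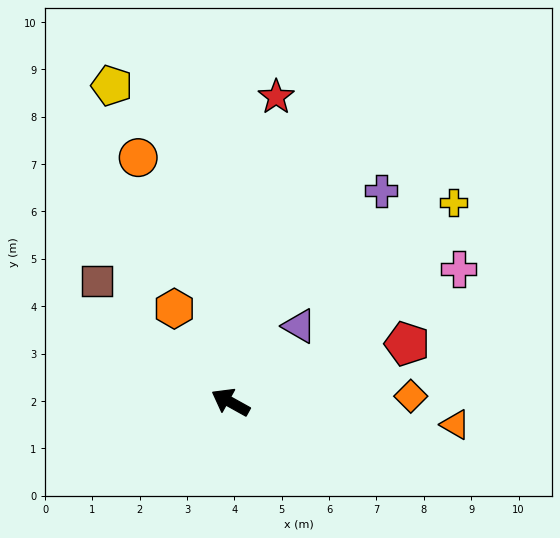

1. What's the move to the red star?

turn right 69°, forward 6.5 m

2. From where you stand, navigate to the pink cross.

turn right 121°, forward 5.6 m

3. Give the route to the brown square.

turn right 13°, forward 3.8 m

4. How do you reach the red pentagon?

turn right 133°, forward 3.9 m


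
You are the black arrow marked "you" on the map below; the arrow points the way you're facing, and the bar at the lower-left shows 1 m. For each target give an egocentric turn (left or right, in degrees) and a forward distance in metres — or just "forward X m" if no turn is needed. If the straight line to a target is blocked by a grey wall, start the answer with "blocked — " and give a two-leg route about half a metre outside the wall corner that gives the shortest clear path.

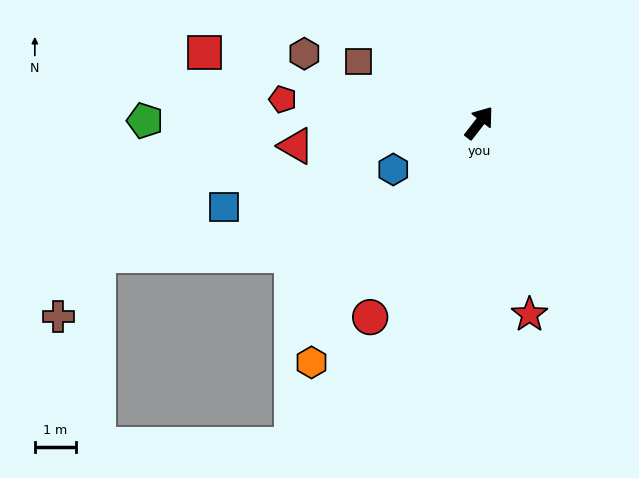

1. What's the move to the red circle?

turn right 172°, forward 5.4 m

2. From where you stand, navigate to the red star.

turn right 128°, forward 4.8 m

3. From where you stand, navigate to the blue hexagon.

turn left 156°, forward 2.4 m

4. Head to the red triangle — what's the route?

turn left 135°, forward 4.5 m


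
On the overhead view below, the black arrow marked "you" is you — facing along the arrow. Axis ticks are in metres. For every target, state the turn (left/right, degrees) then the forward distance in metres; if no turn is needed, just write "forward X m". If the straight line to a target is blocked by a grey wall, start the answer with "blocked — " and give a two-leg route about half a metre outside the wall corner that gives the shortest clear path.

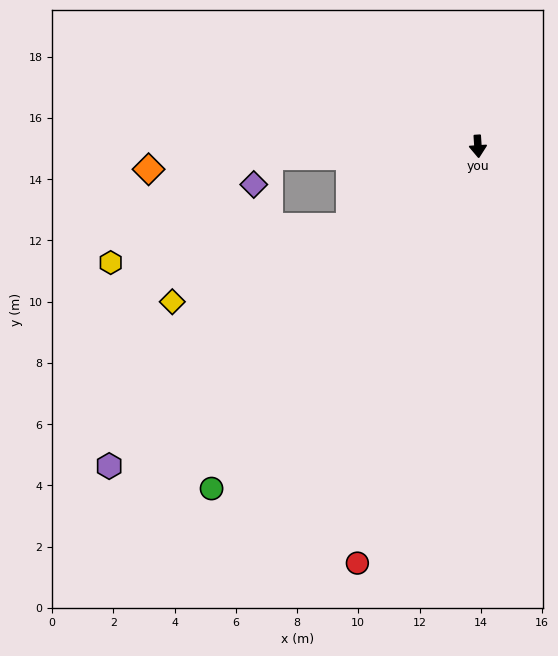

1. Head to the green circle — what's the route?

turn right 42°, forward 14.2 m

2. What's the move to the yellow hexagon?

blocked — turn right 62°, forward 5.0 m, then turn right 23°, forward 7.9 m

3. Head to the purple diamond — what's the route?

blocked — turn right 91°, forward 6.8 m, then turn left 55°, forward 1.0 m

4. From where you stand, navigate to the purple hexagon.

turn right 53°, forward 15.9 m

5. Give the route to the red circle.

turn right 20°, forward 14.2 m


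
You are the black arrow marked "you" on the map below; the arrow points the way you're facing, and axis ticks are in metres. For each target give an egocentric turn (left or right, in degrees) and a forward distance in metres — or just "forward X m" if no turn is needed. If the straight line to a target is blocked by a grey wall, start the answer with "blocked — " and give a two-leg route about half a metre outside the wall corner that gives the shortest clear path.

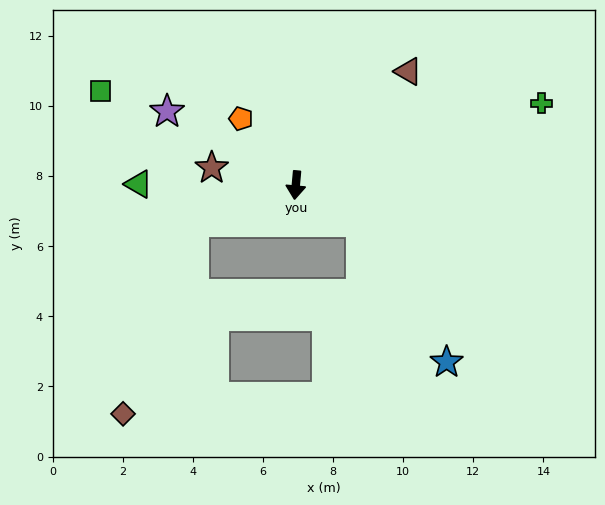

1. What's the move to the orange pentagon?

turn right 135°, forward 2.5 m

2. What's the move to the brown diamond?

blocked — turn right 65°, forward 3.1 m, then turn left 50°, forward 5.8 m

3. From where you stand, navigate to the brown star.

turn right 96°, forward 2.4 m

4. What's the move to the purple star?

turn right 115°, forward 4.2 m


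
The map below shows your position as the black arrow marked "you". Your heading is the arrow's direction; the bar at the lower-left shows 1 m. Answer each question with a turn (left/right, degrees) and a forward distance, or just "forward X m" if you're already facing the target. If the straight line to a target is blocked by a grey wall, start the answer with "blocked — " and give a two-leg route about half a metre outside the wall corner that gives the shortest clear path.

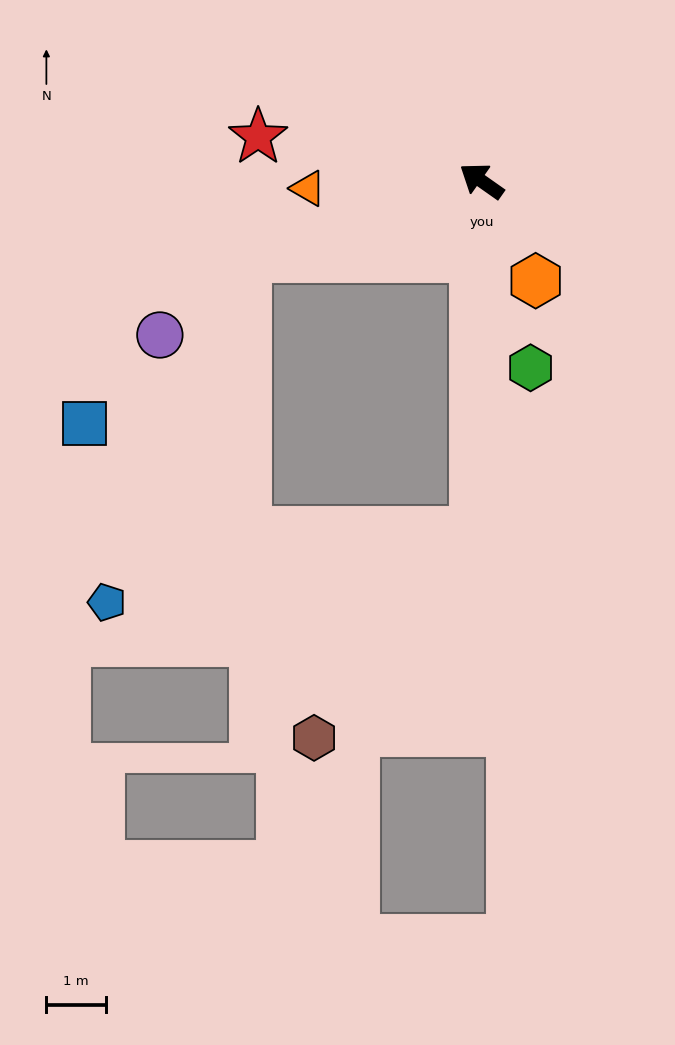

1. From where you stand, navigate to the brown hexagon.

blocked — turn left 124°, forward 5.9 m, then turn right 37°, forward 4.4 m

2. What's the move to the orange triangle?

turn left 38°, forward 2.9 m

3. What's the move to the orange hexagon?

turn left 154°, forward 1.9 m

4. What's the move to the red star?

turn left 24°, forward 3.8 m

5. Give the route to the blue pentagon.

blocked — turn left 53°, forward 4.2 m, then turn left 50°, forward 6.2 m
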